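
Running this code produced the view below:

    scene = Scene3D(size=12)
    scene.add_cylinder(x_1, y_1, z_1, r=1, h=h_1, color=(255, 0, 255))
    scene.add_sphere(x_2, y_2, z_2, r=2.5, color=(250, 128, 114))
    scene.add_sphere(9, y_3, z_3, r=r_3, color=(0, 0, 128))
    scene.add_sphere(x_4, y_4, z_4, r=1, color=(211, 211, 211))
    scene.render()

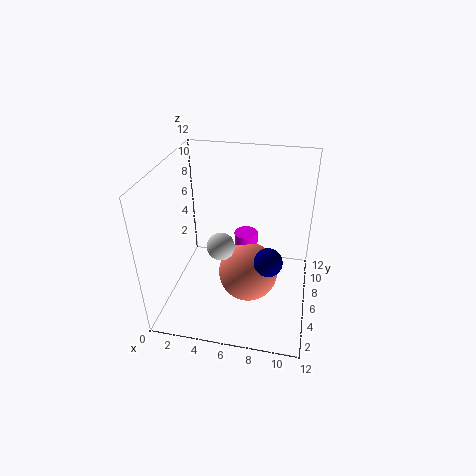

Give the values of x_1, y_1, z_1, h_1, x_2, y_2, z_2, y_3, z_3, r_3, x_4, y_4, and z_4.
x_1 = 6.5; y_1 = 7; z_1 = 2; h_1 = 4; x_2 = 7; y_2 = 5.5; z_2 = 3; y_3 = 2; z_3 = 7; r_3 = 1; x_4 = 5.5; y_4 = 2.5; z_4 = 7.5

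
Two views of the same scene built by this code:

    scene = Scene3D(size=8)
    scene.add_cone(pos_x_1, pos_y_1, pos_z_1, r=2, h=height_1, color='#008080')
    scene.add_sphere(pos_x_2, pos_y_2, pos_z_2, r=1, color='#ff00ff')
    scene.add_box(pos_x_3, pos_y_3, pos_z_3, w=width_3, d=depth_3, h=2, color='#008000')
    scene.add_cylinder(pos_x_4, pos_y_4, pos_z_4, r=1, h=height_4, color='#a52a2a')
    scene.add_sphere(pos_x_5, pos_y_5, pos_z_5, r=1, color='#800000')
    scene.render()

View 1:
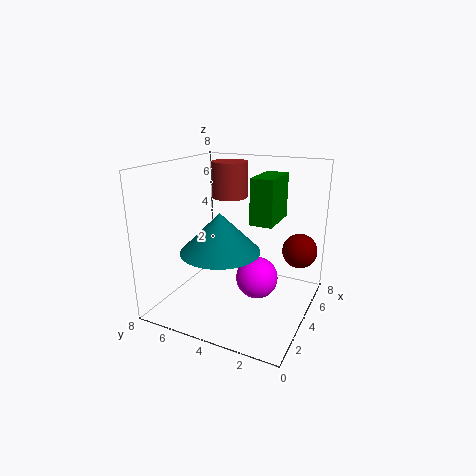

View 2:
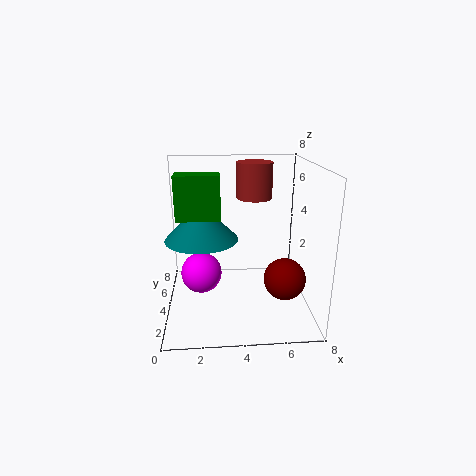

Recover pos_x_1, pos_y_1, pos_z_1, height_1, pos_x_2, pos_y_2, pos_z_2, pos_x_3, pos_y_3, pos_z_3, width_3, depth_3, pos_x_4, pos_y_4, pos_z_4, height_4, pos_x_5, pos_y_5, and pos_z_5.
pos_x_1 = 2; pos_y_1 = 4; pos_z_1 = 4; height_1 = 2; pos_x_2 = 2; pos_y_2 = 2; pos_z_2 = 3; pos_x_3 = 1; pos_y_3 = 1; pos_z_3 = 6; width_3 = 2; depth_3 = 1; pos_x_4 = 5; pos_y_4 = 5; pos_z_4 = 6; height_4 = 2; pos_x_5 = 6; pos_y_5 = 1; pos_z_5 = 3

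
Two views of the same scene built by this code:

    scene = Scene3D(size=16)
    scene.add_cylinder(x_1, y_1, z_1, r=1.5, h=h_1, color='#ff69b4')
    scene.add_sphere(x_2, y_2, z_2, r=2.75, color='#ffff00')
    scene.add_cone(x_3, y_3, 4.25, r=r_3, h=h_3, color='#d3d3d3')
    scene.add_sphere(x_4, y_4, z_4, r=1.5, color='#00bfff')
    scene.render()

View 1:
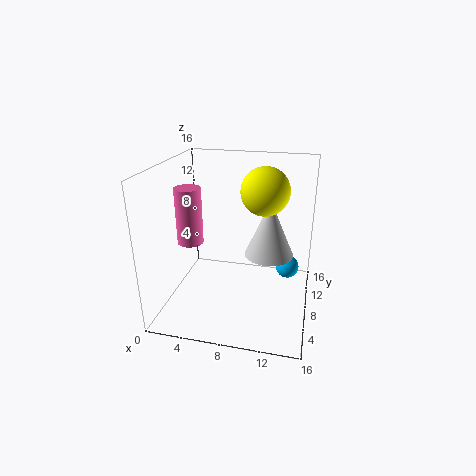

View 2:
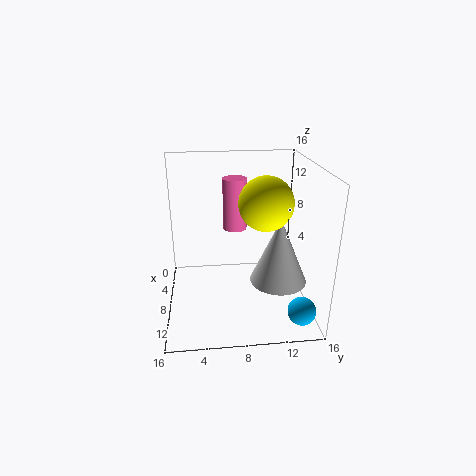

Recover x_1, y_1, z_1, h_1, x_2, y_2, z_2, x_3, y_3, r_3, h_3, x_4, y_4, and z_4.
x_1 = 2.25; y_1 = 8.25; z_1 = 6.75; h_1 = 6.5; x_2 = 10.5; y_2 = 10.5; z_2 = 12.75; x_3 = 11; y_3 = 12; r_3 = 3; h_3 = 7; x_4 = 13.25; y_4 = 14.25; z_4 = 1.5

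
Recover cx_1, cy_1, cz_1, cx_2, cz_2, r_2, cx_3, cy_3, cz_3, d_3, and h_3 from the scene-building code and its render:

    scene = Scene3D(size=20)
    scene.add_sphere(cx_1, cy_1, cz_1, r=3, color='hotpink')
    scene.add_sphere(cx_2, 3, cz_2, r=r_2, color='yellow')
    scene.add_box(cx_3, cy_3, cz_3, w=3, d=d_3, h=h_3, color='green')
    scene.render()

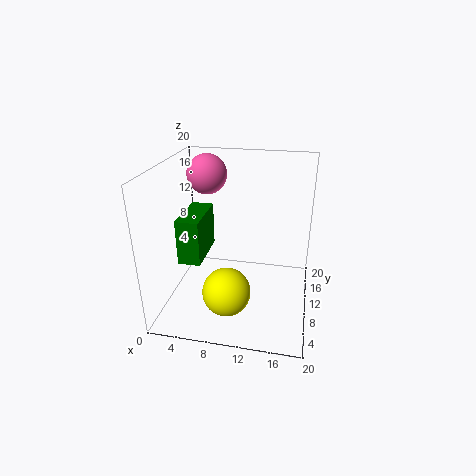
cx_1 = 4
cy_1 = 16
cz_1 = 17
cx_2 = 10
cz_2 = 6
r_2 = 3
cx_3 = 3
cy_3 = 5
cz_3 = 8
d_3 = 7
h_3 = 6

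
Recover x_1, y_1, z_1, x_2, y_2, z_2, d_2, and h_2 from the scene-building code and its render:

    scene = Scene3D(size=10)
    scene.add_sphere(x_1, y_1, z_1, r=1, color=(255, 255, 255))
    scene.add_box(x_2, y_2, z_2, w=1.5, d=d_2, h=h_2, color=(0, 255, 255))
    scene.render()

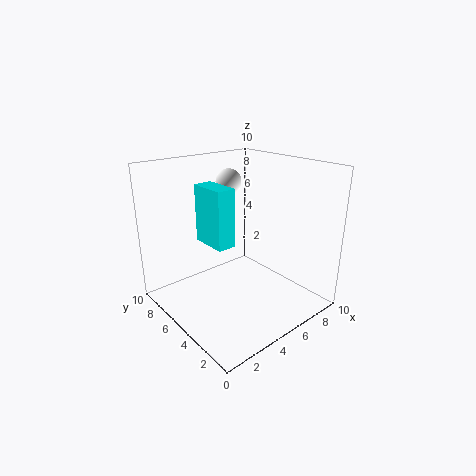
x_1 = 7, y_1 = 8.5, z_1 = 8, x_2 = 4.5, y_2 = 6.5, z_2 = 3.5, d_2 = 3, h_2 = 4.5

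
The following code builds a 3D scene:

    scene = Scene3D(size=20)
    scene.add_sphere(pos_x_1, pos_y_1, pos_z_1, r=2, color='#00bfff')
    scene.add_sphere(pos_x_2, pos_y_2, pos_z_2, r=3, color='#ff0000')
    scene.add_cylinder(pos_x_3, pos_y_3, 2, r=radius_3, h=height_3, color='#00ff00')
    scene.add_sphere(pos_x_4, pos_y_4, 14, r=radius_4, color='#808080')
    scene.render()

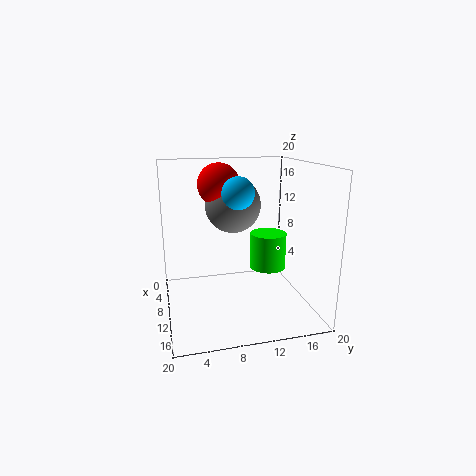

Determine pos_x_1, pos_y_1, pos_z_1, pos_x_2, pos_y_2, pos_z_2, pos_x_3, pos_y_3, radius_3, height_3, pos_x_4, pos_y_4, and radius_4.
pos_x_1 = 14; pos_y_1 = 9; pos_z_1 = 17; pos_x_2 = 7; pos_y_2 = 8; pos_z_2 = 17; pos_x_3 = 3; pos_y_3 = 17; radius_3 = 3; height_3 = 6; pos_x_4 = 7; pos_y_4 = 10; radius_4 = 4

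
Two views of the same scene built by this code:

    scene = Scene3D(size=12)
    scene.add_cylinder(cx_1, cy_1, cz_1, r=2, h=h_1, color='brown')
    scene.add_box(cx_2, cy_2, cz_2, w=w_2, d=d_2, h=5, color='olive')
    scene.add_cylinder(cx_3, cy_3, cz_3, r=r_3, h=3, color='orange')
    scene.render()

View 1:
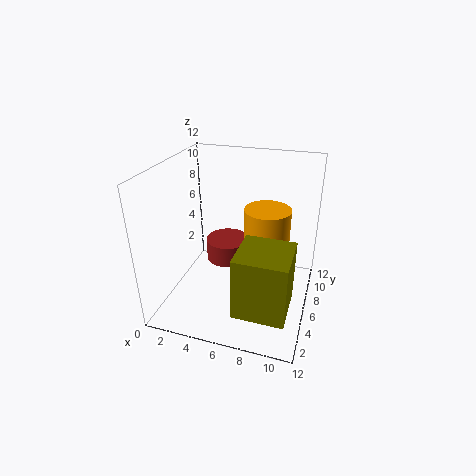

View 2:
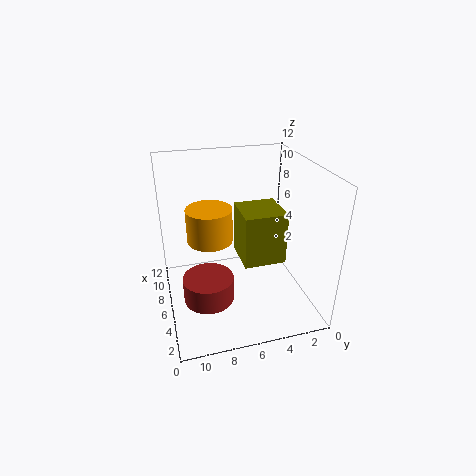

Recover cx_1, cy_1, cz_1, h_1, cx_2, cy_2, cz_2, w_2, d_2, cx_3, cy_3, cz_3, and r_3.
cx_1 = 4; cy_1 = 9; cz_1 = 2; h_1 = 2; cx_2 = 7; cy_2 = 1; cz_2 = 2; w_2 = 4; d_2 = 4; cx_3 = 8; cy_3 = 8; cz_3 = 5; r_3 = 2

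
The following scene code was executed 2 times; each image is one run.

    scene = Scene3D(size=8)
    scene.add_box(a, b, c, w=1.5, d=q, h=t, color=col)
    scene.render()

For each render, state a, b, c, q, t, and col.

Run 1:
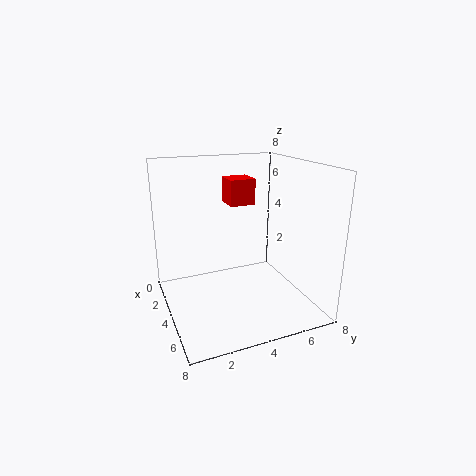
a = 1.5
b = 4
c = 5.5
q = 1.5
t = 1.5
col = 'red'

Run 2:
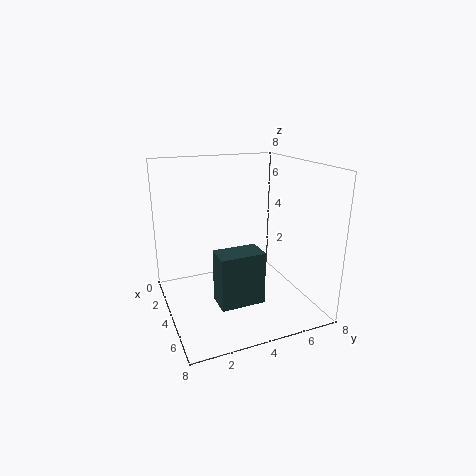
a = 4
b = 2.5
c = 0.5
q = 2.5
t = 3
col = 'darkslategray'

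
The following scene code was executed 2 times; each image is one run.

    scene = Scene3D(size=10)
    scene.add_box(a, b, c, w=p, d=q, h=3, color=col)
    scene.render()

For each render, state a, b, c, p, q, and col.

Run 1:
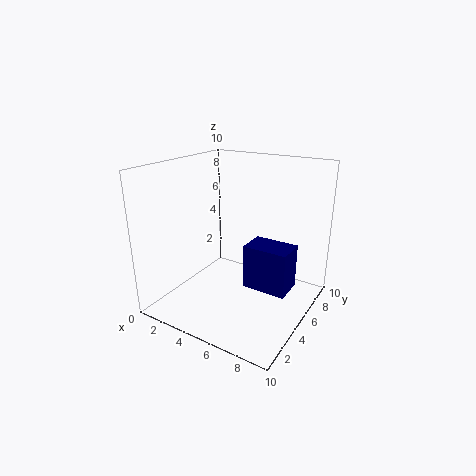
a = 6
b = 4
c = 2
p = 3
q = 2
col = 'navy'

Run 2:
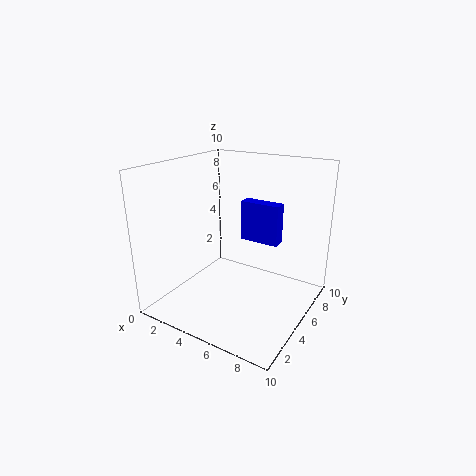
a = 4
b = 7
c = 4
p = 3
q = 1
col = 'blue'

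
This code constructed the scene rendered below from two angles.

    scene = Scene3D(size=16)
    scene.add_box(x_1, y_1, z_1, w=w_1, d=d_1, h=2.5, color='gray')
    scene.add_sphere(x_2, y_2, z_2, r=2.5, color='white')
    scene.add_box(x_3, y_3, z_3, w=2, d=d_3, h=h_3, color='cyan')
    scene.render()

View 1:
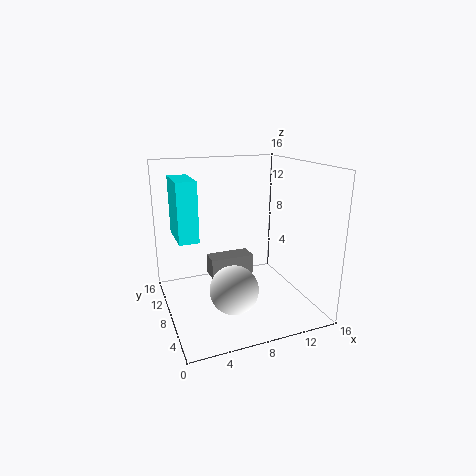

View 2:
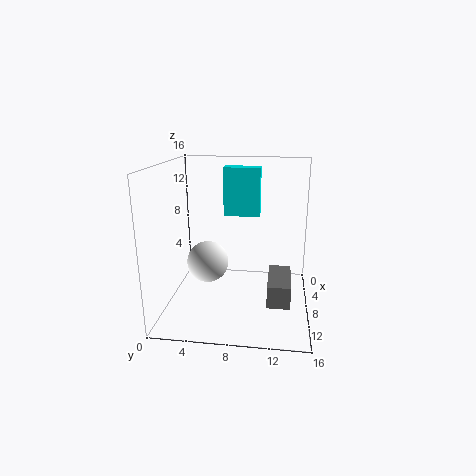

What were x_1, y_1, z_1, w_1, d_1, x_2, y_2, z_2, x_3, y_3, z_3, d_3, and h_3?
x_1 = 6, y_1 = 11.5, z_1 = 1.5, w_1 = 5.5, d_1 = 2.5, x_2 = 6, y_2 = 4, z_2 = 4, x_3 = 1, y_3 = 5.5, z_3 = 9, d_3 = 4.5, h_3 = 6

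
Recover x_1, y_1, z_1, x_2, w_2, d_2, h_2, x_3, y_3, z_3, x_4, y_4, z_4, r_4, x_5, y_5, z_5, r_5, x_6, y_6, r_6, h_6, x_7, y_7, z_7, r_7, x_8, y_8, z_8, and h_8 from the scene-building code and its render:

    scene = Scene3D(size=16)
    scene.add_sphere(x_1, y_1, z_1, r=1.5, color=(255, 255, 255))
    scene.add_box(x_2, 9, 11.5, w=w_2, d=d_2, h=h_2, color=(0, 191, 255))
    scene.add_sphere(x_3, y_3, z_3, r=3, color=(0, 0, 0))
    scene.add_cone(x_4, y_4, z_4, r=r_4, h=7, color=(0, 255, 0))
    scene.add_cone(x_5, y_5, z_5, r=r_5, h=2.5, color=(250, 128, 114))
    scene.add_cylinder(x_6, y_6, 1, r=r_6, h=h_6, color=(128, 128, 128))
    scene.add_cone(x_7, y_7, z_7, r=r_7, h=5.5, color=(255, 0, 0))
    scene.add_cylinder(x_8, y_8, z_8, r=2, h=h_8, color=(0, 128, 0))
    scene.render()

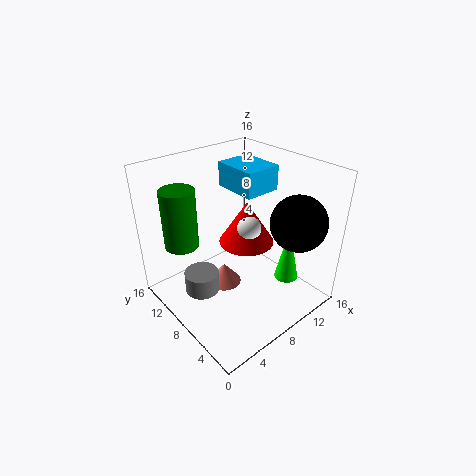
x_1 = 11.5, y_1 = 10, z_1 = 7, x_2 = 10.5, w_2 = 4.5, d_2 = 5.5, h_2 = 3, x_3 = 12, y_3 = 3, z_3 = 10.5, x_4 = 14.5, y_4 = 6, z_4 = 0.5, r_4 = 1.5, x_5 = 7.5, y_5 = 10, z_5 = 1, r_5 = 2, x_6 = 4.5, y_6 = 10.5, r_6 = 2, h_6 = 2.5, x_7 = 12, y_7 = 11, z_7 = 4.5, r_7 = 3.5, x_8 = 4, y_8 = 13.5, z_8 = 6, h_8 = 7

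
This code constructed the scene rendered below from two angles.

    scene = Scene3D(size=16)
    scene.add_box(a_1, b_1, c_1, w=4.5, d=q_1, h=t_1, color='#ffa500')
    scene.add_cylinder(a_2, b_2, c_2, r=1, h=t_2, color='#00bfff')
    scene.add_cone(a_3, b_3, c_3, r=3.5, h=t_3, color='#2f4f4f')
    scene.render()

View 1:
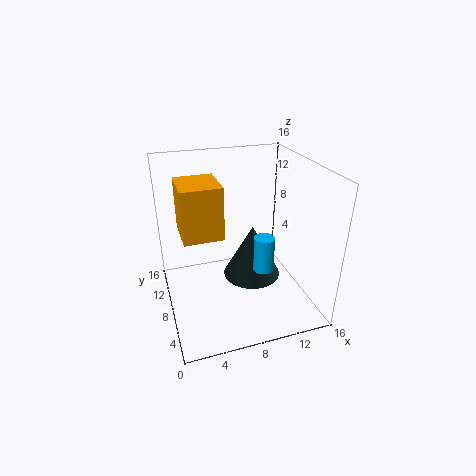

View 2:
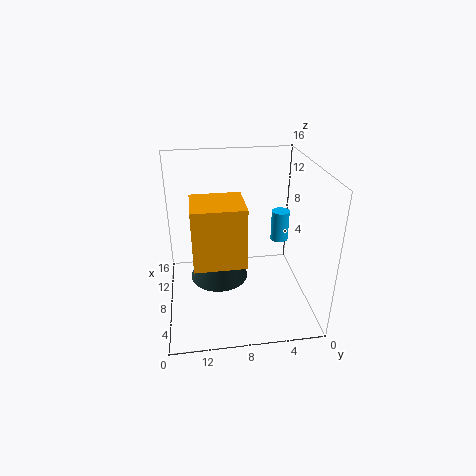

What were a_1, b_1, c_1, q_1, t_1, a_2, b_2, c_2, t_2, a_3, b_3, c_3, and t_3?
a_1 = 2, b_1 = 8, c_1 = 8, q_1 = 5, t_1 = 6, a_2 = 9, b_2 = 3, c_2 = 7, t_2 = 3.5, a_3 = 10.5, b_3 = 10, c_3 = 1.5, t_3 = 6.5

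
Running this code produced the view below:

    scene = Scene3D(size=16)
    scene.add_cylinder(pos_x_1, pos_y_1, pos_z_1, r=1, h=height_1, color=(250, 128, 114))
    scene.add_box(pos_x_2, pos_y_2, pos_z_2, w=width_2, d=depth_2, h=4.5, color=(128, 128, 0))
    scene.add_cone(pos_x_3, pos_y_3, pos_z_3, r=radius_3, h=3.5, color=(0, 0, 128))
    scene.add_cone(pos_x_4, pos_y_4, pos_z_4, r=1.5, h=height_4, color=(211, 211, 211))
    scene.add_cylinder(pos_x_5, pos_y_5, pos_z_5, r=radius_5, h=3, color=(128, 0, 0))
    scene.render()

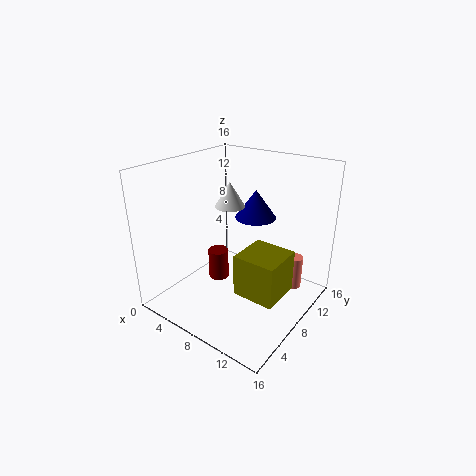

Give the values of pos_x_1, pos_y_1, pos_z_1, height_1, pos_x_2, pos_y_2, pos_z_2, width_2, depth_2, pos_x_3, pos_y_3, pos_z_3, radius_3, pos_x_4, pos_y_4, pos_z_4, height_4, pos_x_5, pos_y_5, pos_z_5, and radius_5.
pos_x_1 = 12.5, pos_y_1 = 13.5, pos_z_1 = 0.5, height_1 = 4, pos_x_2 = 10, pos_y_2 = 4.5, pos_z_2 = 3.5, width_2 = 4.5, depth_2 = 4.5, pos_x_3 = 7, pos_y_3 = 13, pos_z_3 = 8.5, radius_3 = 2.5, pos_x_4 = 8.5, pos_y_4 = 6, pos_z_4 = 12.5, height_4 = 2.5, pos_x_5 = 8.5, pos_y_5 = 4, pos_z_5 = 5.5, radius_5 = 1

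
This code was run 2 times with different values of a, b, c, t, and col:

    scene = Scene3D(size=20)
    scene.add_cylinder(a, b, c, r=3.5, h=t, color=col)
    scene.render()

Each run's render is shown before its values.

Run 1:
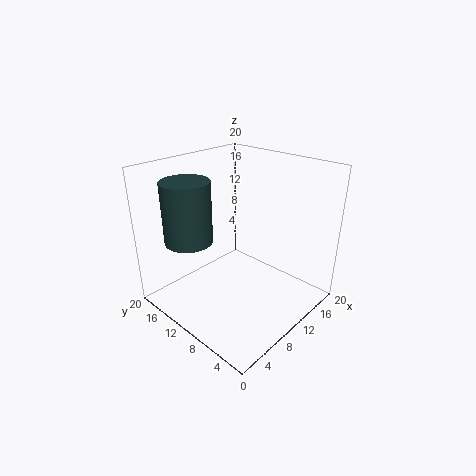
a = 6.5; b = 16.5; c = 8.5; t = 9; col = 'darkslategray'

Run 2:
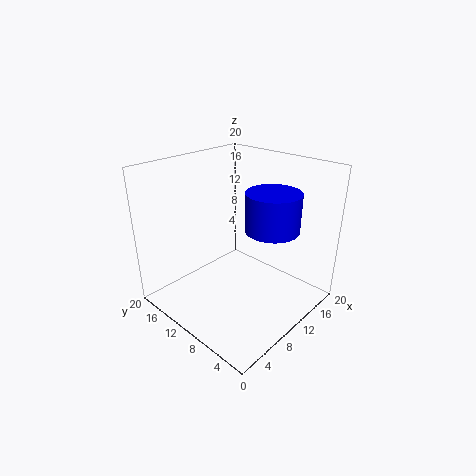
a = 11; b = 5; c = 12.5; t = 5; col = 'blue'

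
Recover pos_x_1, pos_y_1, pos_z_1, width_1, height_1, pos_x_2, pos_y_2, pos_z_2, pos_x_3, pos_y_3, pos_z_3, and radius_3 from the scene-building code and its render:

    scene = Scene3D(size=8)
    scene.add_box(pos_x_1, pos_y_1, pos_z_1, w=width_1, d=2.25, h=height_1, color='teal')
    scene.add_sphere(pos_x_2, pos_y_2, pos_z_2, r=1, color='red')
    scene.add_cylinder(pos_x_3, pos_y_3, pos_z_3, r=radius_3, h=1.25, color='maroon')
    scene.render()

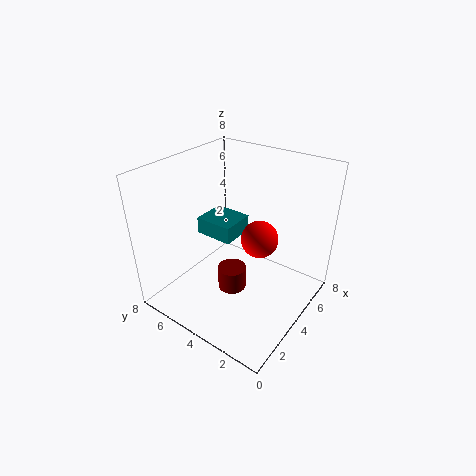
pos_x_1 = 3.75; pos_y_1 = 4.5; pos_z_1 = 3.5; width_1 = 2; height_1 = 1; pos_x_2 = 4.25; pos_y_2 = 2.75; pos_z_2 = 4.25; pos_x_3 = 2.75; pos_y_3 = 3.5; pos_z_3 = 1.75; radius_3 = 0.75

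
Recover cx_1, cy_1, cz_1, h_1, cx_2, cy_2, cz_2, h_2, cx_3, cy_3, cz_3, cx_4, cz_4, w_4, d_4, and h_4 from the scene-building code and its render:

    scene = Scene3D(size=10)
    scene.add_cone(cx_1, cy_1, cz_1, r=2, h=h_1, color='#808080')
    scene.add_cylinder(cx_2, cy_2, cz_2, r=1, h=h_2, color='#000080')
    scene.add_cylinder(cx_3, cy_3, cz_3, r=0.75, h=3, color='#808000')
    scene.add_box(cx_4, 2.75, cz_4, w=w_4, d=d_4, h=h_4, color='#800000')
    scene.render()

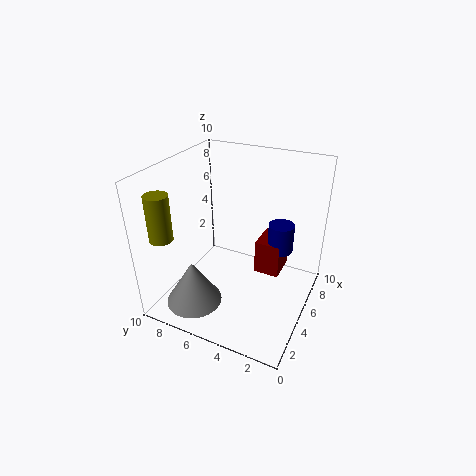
cx_1 = 2.75, cy_1 = 7.5, cz_1 = 0.25, h_1 = 3.25, cx_2 = 8.5, cy_2 = 3, cz_2 = 2.5, h_2 = 2.25, cx_3 = 1.25, cy_3 = 8.5, cz_3 = 6, cx_4 = 7.5, cz_4 = 0.5, w_4 = 2.5, d_4 = 2, h_4 = 2.75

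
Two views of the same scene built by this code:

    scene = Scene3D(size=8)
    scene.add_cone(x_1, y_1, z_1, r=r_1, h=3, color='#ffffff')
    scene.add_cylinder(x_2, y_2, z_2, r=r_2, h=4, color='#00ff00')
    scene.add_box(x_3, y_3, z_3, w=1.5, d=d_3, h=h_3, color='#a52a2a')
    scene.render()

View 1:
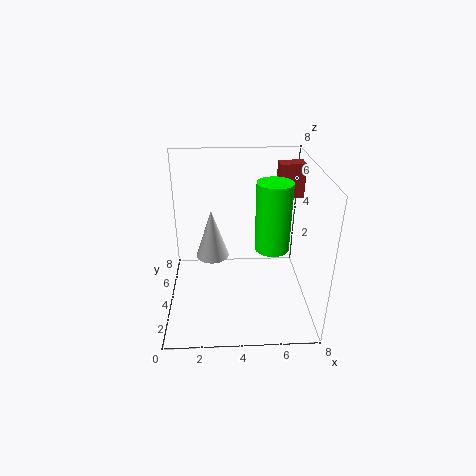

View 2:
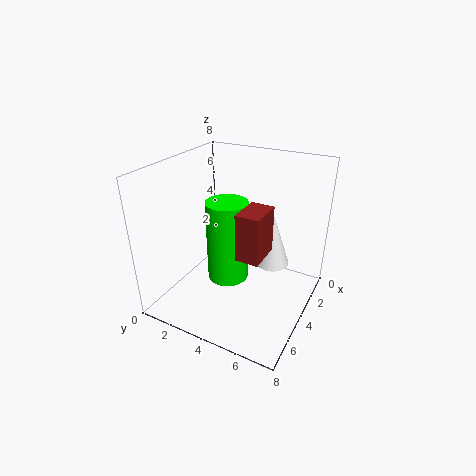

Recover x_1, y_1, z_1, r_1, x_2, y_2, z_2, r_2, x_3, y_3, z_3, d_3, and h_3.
x_1 = 2.5, y_1 = 5.5, z_1 = 2, r_1 = 1, x_2 = 6, y_2 = 4.5, z_2 = 3, r_2 = 1, x_3 = 6.5, y_3 = 6, z_3 = 5.5, d_3 = 1, h_3 = 2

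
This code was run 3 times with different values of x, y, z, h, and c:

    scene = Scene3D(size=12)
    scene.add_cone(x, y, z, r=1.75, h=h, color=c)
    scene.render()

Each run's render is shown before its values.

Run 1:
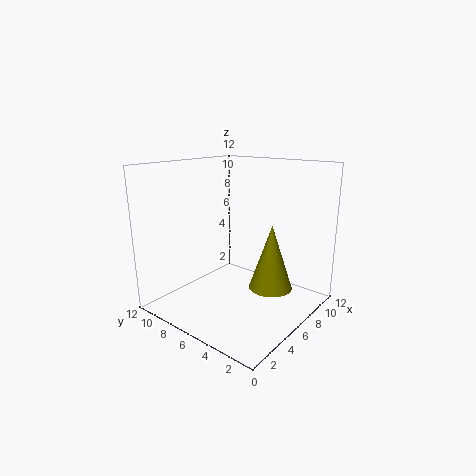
x = 6.5
y = 3
z = 2.25
h = 5.25
c = 'olive'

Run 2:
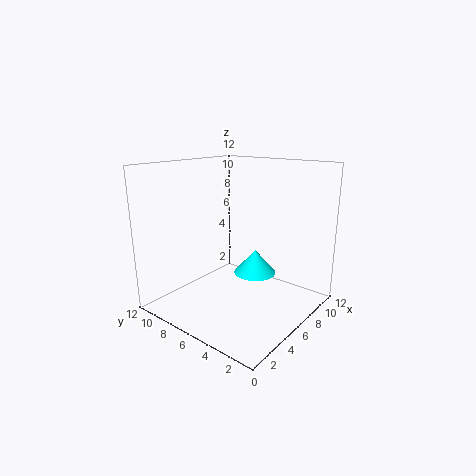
x = 6.75
y = 4.75
z = 3
h = 2
c = 'cyan'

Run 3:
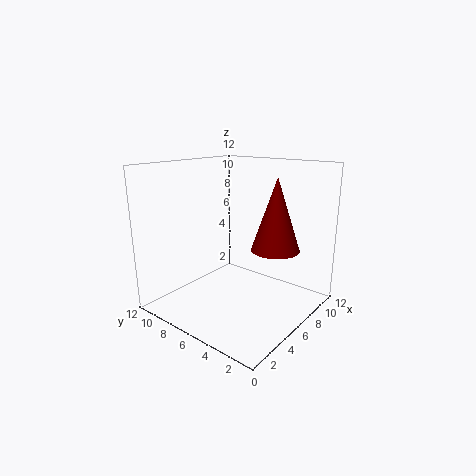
x = 5
y = 1.75
z = 6.25
h = 5.25
c = 'maroon'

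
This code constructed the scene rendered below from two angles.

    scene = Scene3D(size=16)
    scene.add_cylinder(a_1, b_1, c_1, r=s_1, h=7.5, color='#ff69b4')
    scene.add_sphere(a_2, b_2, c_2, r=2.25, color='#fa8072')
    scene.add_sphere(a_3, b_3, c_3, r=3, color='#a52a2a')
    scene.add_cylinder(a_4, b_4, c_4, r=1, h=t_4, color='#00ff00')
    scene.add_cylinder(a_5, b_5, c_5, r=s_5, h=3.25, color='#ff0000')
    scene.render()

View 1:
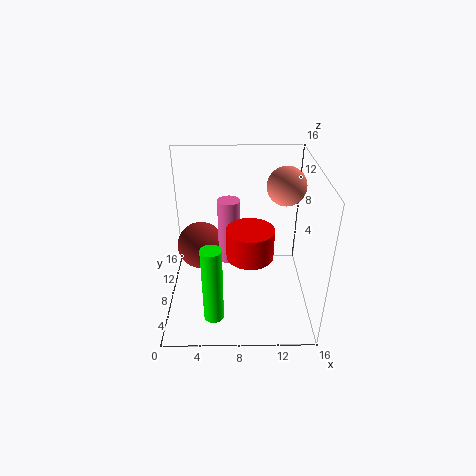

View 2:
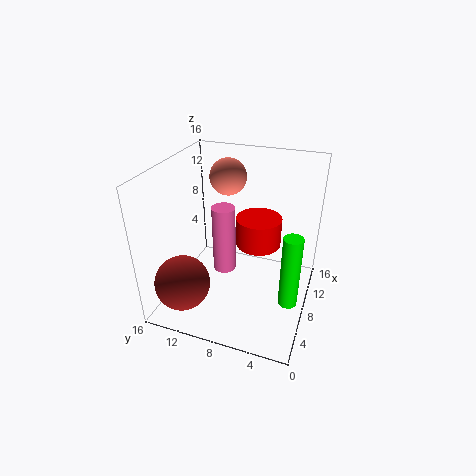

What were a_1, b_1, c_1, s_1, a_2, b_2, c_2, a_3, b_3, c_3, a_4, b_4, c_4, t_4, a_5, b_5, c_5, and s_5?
a_1 = 7; b_1 = 9.25; c_1 = 4.5; s_1 = 1.25; a_2 = 13.5; b_2 = 11.25; c_2 = 12.75; a_3 = 3.25; b_3 = 12.75; c_3 = 4; a_4 = 5.5; b_4 = 1.5; c_4 = 2.75; t_4 = 8; a_5 = 9.25; b_5 = 6; c_5 = 7; s_5 = 2.5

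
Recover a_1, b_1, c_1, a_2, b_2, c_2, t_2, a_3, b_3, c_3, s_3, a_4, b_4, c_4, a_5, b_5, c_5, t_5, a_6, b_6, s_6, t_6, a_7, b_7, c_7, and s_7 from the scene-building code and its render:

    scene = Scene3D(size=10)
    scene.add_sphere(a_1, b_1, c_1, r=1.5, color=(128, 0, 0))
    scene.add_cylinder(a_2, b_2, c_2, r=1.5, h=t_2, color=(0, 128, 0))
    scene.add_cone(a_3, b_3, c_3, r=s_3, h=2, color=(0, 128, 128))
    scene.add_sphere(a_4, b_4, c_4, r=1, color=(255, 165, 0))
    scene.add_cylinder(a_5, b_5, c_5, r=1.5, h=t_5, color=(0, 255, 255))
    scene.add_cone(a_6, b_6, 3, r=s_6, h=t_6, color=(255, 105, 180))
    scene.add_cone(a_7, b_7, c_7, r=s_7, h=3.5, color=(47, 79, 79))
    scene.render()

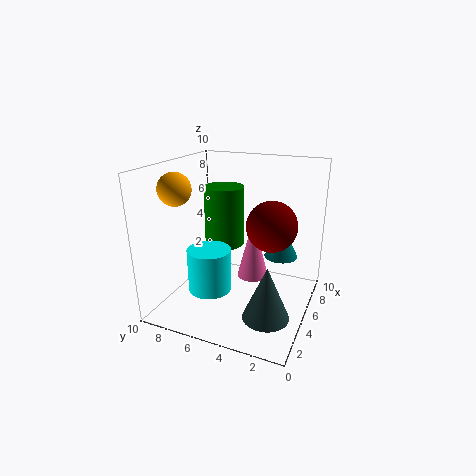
a_1 = 3
b_1 = 2
c_1 = 7
a_2 = 7
b_2 = 7
c_2 = 3.5
t_2 = 4.5
a_3 = 3.5
b_3 = 1.5
c_3 = 5
s_3 = 1
a_4 = 1.5
b_4 = 7.5
c_4 = 9
a_5 = 3.5
b_5 = 6.5
c_5 = 1.5
t_5 = 3
a_6 = 4
b_6 = 3.5
s_6 = 1
t_6 = 4
a_7 = 2.5
b_7 = 2
c_7 = 1
s_7 = 1.5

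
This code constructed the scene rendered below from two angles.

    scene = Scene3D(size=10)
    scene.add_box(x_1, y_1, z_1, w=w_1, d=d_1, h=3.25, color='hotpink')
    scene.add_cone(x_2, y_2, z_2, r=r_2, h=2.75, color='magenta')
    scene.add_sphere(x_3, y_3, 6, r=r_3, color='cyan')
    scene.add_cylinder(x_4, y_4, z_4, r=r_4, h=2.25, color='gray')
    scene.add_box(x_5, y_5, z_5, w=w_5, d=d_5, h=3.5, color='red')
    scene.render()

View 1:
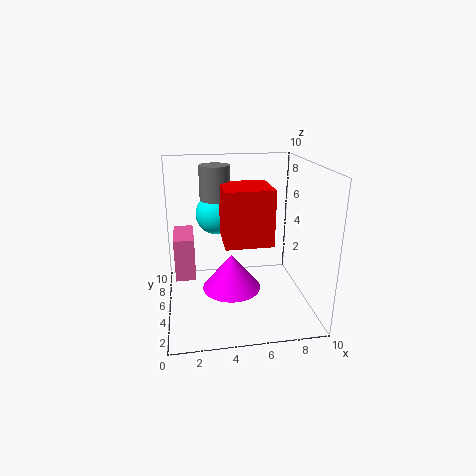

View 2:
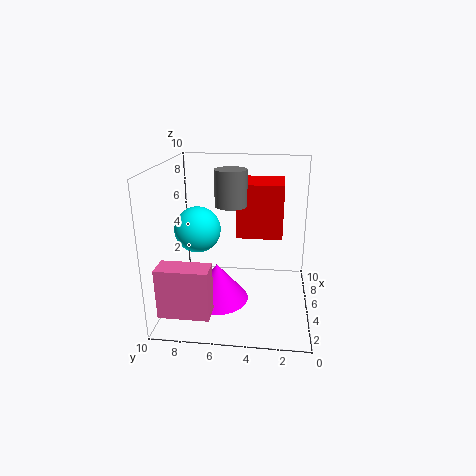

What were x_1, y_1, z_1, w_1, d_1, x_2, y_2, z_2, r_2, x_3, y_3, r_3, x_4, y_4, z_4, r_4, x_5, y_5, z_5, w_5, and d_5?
x_1 = 0.5
y_1 = 6.25
z_1 = 1.25
w_1 = 1.5
d_1 = 3.25
x_2 = 4.75
y_2 = 6.5
z_2 = 0.25
r_2 = 2.25
x_3 = 3.75
y_3 = 7.5
r_3 = 1.5
x_4 = 3.5
y_4 = 5.25
z_4 = 7.75
r_4 = 1
x_5 = 3.75
y_5 = 2
z_5 = 5.5
w_5 = 3
d_5 = 3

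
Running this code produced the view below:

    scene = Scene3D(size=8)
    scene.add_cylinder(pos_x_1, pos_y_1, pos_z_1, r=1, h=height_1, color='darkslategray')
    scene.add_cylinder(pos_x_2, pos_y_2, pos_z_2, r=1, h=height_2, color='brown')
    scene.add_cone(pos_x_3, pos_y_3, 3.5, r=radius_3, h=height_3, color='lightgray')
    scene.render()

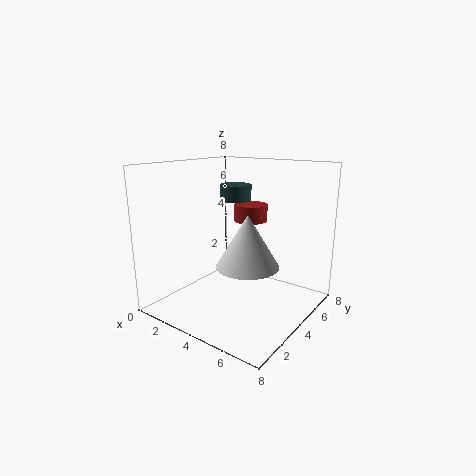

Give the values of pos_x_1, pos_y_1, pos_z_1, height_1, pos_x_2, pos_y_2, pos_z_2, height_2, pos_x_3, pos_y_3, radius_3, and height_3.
pos_x_1 = 2, pos_y_1 = 6.5, pos_z_1 = 5.5, height_1 = 1, pos_x_2 = 3.5, pos_y_2 = 6, pos_z_2 = 4.5, height_2 = 1, pos_x_3 = 6, pos_y_3 = 2, radius_3 = 1.5, height_3 = 2.5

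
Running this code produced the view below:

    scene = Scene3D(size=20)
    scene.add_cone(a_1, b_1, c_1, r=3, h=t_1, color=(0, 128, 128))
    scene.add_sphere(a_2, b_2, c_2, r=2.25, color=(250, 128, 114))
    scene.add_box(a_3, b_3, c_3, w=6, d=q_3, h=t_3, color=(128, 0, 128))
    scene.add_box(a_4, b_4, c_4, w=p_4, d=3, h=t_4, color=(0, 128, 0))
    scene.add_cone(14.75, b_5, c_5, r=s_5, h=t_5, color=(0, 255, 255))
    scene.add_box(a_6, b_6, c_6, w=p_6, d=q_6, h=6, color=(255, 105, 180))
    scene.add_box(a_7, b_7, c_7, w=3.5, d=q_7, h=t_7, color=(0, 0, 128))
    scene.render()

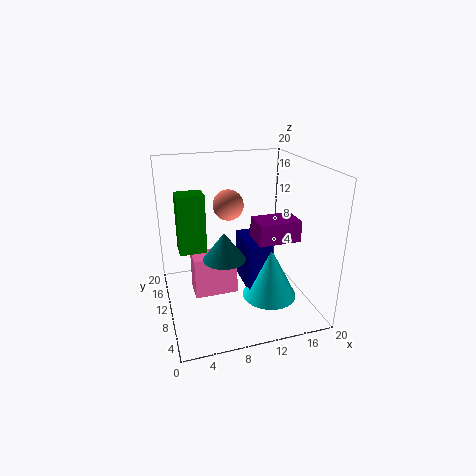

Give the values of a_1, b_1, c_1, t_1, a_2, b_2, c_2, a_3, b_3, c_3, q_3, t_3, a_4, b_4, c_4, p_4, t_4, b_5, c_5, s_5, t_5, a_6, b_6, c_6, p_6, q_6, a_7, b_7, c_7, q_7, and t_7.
a_1 = 8
b_1 = 10
c_1 = 7
t_1 = 4
a_2 = 9.75
b_2 = 14
c_2 = 13.5
a_3 = 12.25
b_3 = 7.25
c_3 = 9.5
q_3 = 4
t_3 = 3
a_4 = 2
b_4 = 10.75
c_4 = 8
p_4 = 3.75
t_4 = 8.25
b_5 = 9.25
c_5 = 0.25
s_5 = 4
t_5 = 7.75
a_6 = 3.75
b_6 = 10.25
c_6 = 1
p_6 = 6.25
q_6 = 3.5
a_7 = 11.5
b_7 = 9
c_7 = 1.25
q_7 = 7
t_7 = 7.25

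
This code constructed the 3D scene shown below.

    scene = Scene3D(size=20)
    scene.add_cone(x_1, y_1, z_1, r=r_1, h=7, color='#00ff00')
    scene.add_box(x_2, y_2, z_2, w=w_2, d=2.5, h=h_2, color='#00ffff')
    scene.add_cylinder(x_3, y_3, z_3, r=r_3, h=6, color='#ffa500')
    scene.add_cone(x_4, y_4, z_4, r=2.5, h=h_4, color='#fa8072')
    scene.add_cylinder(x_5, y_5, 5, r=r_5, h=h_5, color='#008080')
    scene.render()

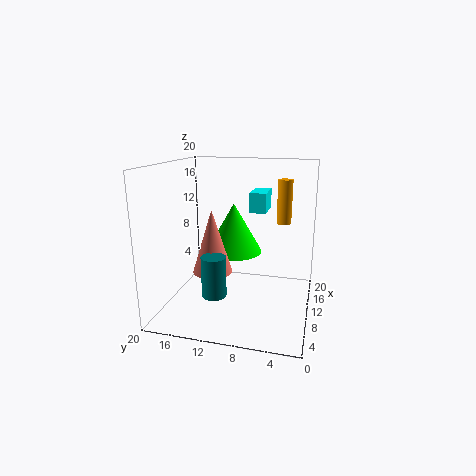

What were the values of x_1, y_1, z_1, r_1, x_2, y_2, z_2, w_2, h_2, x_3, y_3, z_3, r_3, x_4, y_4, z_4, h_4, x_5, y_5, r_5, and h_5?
x_1 = 11.5; y_1 = 11; z_1 = 7.5; r_1 = 4; x_2 = 14.5; y_2 = 7; z_2 = 12.5; w_2 = 5; h_2 = 3; x_3 = 12; y_3 = 4; z_3 = 12; r_3 = 1; x_4 = 5; y_4 = 12; z_4 = 7; h_4 = 8; x_5 = 2.5; y_5 = 11; r_5 = 1.5; h_5 = 5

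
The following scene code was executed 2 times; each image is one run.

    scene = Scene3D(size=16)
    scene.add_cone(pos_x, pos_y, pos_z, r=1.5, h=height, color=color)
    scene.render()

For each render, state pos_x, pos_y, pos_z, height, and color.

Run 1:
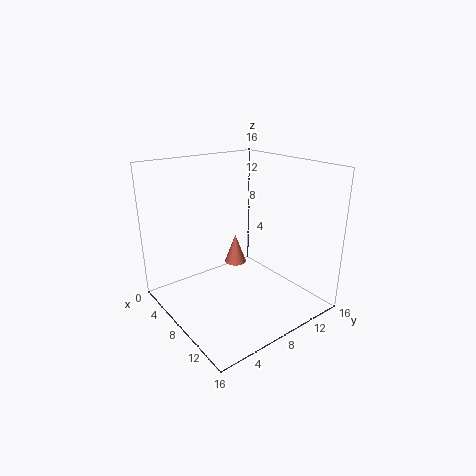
pos_x = 1.5
pos_y = 12.5
pos_z = 1
height = 4
color = 'salmon'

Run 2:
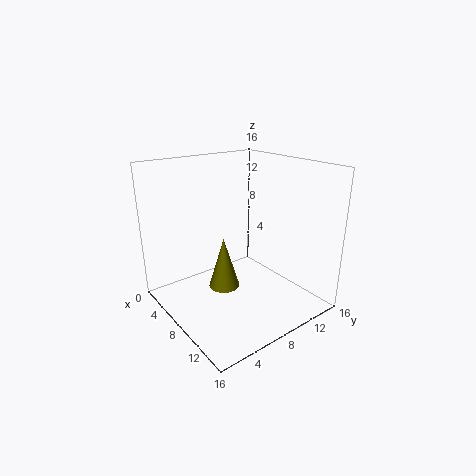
pos_x = 11
pos_y = 4
pos_z = 5
height = 5
color = 'olive'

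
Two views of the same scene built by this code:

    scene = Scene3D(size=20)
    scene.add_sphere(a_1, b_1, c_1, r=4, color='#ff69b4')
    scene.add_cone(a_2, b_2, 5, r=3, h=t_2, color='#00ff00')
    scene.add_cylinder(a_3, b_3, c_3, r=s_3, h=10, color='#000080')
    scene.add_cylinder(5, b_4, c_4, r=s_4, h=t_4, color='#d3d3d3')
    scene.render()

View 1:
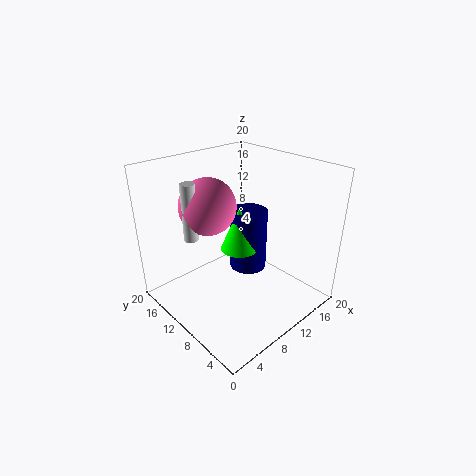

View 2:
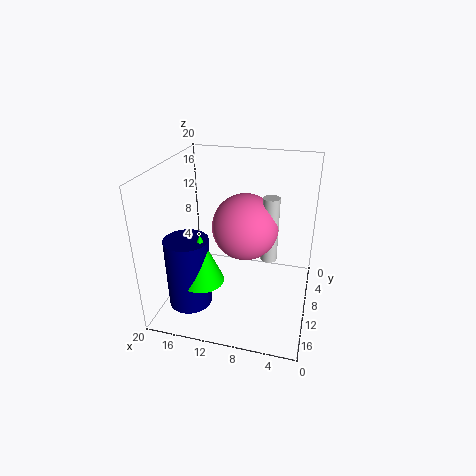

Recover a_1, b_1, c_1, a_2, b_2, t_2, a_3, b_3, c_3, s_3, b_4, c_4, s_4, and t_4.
a_1 = 8, b_1 = 14, c_1 = 14, a_2 = 14, b_2 = 14, t_2 = 7, a_3 = 16, b_3 = 14, c_3 = 1, s_3 = 3, b_4 = 14, c_4 = 10, s_4 = 1, t_4 = 8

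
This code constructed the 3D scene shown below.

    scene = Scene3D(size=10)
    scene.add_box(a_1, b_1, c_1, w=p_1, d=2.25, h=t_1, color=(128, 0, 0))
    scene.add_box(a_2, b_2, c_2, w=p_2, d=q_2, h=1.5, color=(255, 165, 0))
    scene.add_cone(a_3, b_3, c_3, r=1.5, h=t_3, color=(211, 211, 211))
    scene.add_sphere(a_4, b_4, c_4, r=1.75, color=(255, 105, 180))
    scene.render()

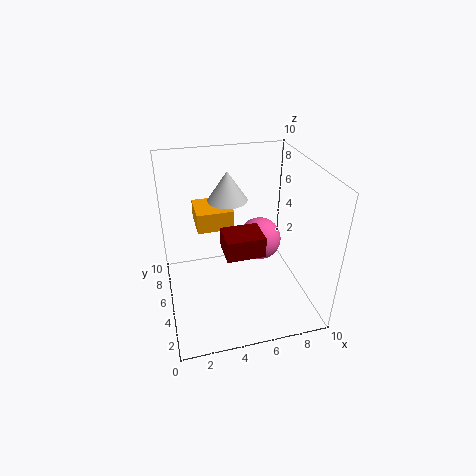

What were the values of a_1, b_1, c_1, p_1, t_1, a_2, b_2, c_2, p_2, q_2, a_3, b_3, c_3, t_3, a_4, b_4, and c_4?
a_1 = 4, b_1 = 4, c_1 = 3.75, p_1 = 2.75, t_1 = 1.5, a_2 = 2.5, b_2 = 7, c_2 = 4.5, p_2 = 2.75, q_2 = 2.75, a_3 = 5, b_3 = 8, c_3 = 6.5, t_3 = 2.25, a_4 = 7.75, b_4 = 8.25, c_4 = 2.5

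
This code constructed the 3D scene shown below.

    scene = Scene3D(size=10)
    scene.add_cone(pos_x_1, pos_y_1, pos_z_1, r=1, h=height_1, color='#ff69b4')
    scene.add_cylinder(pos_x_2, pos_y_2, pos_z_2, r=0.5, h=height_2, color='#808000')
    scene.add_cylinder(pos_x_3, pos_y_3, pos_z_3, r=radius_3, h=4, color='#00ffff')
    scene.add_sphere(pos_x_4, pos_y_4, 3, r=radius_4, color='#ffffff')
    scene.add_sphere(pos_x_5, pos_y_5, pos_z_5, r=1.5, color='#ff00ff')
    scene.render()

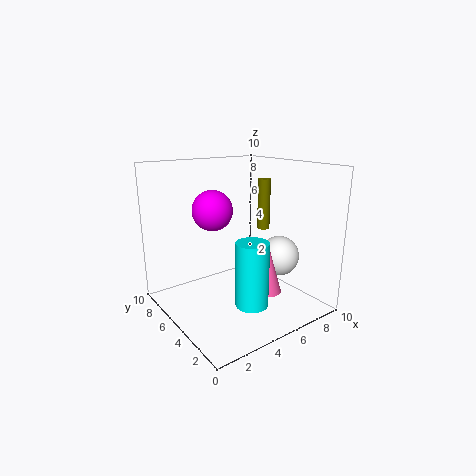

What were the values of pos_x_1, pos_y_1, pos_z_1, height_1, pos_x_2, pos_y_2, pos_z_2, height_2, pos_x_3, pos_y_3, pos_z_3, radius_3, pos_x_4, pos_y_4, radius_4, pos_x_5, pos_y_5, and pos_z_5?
pos_x_1 = 6; pos_y_1 = 3; pos_z_1 = 1.5; height_1 = 3.5; pos_x_2 = 9; pos_y_2 = 7; pos_z_2 = 4.5; height_2 = 4; pos_x_3 = 3.5; pos_y_3 = 1.5; pos_z_3 = 2; radius_3 = 1; pos_x_4 = 8.5; pos_y_4 = 4.5; radius_4 = 1.5; pos_x_5 = 4.5; pos_y_5 = 7.5; pos_z_5 = 6.5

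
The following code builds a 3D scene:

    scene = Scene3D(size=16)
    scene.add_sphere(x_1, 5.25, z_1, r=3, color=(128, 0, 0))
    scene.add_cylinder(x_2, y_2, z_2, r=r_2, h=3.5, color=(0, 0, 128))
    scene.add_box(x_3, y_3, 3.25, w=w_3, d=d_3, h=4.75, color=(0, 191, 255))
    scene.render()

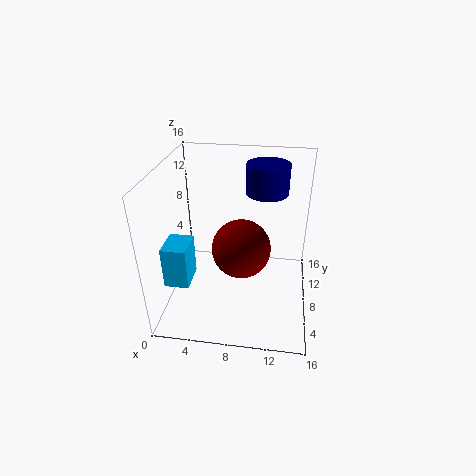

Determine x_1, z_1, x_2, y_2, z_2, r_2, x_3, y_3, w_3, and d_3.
x_1 = 8.75
z_1 = 8.5
x_2 = 10.75
y_2 = 12.75
z_2 = 11.5
r_2 = 2.5
x_3 = 0.25
y_3 = 4.25
w_3 = 2.75
d_3 = 3.5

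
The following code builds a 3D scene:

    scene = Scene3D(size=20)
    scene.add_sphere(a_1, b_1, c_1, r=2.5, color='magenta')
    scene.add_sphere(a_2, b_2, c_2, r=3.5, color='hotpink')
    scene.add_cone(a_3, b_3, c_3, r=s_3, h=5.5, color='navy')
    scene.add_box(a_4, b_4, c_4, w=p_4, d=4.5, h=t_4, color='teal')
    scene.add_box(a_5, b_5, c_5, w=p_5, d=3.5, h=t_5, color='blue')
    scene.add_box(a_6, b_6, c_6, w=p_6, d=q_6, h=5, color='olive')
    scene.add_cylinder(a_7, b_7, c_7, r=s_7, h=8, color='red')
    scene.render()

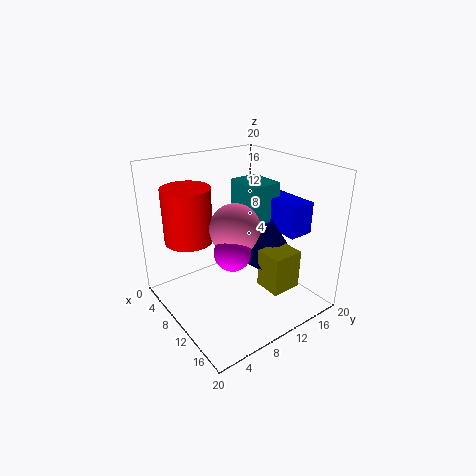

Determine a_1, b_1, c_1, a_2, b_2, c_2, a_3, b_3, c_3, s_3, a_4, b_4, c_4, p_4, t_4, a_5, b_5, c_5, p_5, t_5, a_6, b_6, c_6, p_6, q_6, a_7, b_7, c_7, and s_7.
a_1 = 11.5; b_1 = 8; c_1 = 9; a_2 = 10; b_2 = 9.5; c_2 = 11.5; a_3 = 14; b_3 = 12.5; c_3 = 8; s_3 = 3.5; a_4 = 5.5; b_4 = 12; c_4 = 11.5; p_4 = 5.5; t_4 = 5.5; a_5 = 8.5; b_5 = 15; c_5 = 10.5; p_5 = 7; t_5 = 4.5; a_6 = 15; b_6 = 9.5; c_6 = 5.5; p_6 = 3.5; q_6 = 4; a_7 = 4; b_7 = 5.5; c_7 = 8.5; s_7 = 3.5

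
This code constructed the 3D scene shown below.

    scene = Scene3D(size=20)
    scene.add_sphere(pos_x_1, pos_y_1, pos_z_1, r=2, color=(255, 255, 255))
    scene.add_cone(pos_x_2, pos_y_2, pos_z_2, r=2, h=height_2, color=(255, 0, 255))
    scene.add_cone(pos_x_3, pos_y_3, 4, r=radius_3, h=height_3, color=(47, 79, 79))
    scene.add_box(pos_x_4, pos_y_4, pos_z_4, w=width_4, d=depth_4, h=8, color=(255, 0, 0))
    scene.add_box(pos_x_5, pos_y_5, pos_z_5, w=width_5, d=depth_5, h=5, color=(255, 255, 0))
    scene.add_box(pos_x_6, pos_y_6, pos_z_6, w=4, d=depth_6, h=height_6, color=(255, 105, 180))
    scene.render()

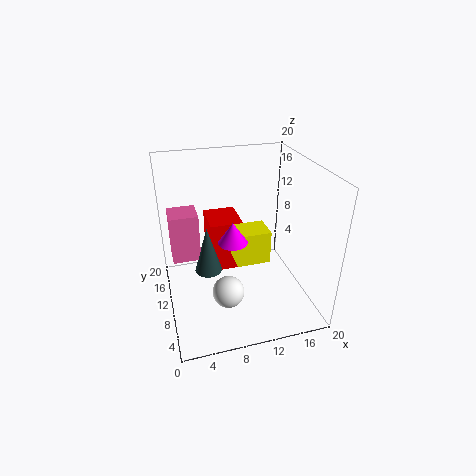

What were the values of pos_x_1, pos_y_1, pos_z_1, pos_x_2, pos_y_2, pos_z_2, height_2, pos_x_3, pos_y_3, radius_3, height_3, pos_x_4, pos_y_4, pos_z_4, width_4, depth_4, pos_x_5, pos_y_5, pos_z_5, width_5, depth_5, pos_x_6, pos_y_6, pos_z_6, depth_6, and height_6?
pos_x_1 = 7
pos_y_1 = 4
pos_z_1 = 6
pos_x_2 = 9
pos_y_2 = 9
pos_z_2 = 10
height_2 = 3
pos_x_3 = 6
pos_y_3 = 12
radius_3 = 2
height_3 = 7
pos_x_4 = 7
pos_y_4 = 14
pos_z_4 = 2
width_4 = 5
depth_4 = 6
pos_x_5 = 10
pos_y_5 = 10
pos_z_5 = 5
width_5 = 5
depth_5 = 4
pos_x_6 = 1
pos_y_6 = 12
pos_z_6 = 6
depth_6 = 4
height_6 = 7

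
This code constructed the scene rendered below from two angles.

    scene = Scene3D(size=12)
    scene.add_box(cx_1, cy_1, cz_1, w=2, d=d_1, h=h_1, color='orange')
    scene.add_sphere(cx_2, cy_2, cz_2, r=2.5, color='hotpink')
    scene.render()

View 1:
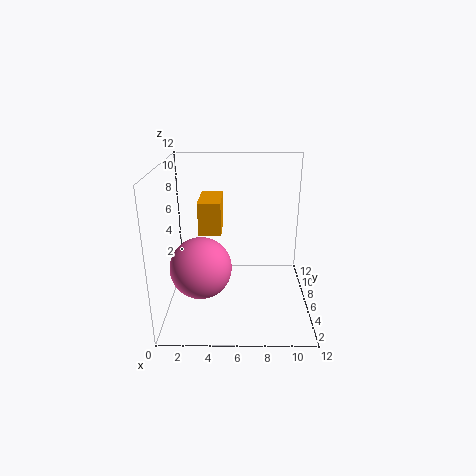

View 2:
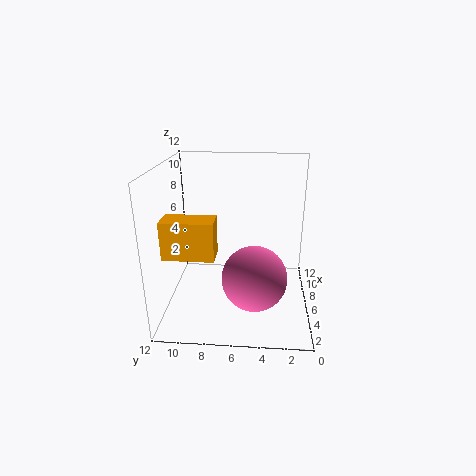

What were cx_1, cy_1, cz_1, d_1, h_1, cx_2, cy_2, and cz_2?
cx_1 = 2.5; cy_1 = 7.5; cz_1 = 5.5; d_1 = 4; h_1 = 3; cx_2 = 3; cy_2 = 4.5; cz_2 = 4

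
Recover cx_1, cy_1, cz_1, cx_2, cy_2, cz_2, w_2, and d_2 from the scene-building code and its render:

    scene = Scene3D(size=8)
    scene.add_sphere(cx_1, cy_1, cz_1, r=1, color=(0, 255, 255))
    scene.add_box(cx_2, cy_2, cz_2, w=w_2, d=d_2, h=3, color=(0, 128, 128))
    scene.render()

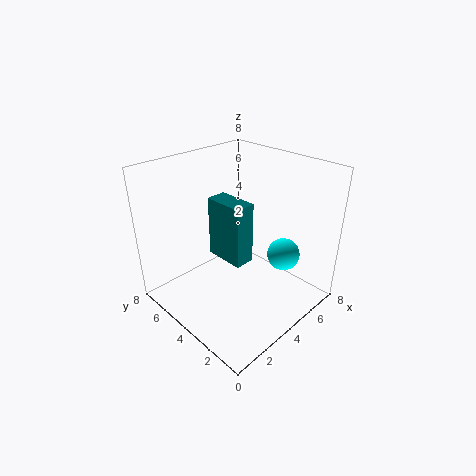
cx_1 = 7
cy_1 = 3
cz_1 = 2
cx_2 = 2
cy_2 = 2
cz_2 = 4
w_2 = 1
d_2 = 2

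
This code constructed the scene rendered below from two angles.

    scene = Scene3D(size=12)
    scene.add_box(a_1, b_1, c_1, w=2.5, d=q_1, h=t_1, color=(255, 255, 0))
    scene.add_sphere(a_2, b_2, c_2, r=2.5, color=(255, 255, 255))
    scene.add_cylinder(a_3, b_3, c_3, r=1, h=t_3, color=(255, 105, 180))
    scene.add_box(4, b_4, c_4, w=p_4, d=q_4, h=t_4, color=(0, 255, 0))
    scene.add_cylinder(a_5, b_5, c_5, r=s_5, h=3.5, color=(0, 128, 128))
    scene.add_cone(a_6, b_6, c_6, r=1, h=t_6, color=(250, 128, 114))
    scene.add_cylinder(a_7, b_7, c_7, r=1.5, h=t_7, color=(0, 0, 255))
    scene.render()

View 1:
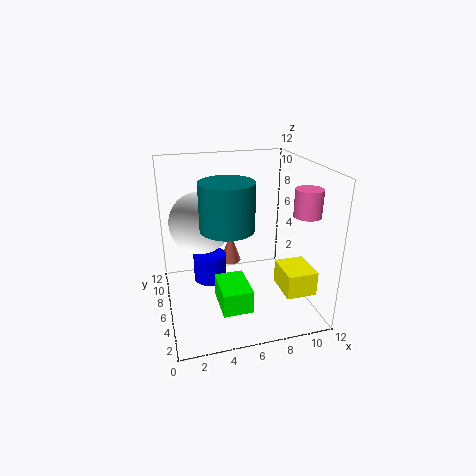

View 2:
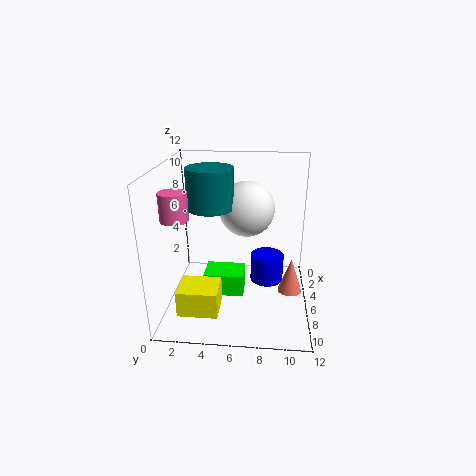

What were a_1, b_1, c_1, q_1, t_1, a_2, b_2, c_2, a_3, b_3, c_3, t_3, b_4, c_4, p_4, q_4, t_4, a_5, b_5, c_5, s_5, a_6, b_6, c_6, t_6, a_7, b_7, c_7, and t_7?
a_1 = 9; b_1 = 2; c_1 = 2; q_1 = 3; t_1 = 2; a_2 = 3; b_2 = 6.5; c_2 = 7.5; a_3 = 10; b_3 = 2; c_3 = 9; t_3 = 2; b_4 = 3; c_4 = 0.5; p_4 = 2.5; q_4 = 3.5; t_4 = 2; a_5 = 4.5; b_5 = 3.5; c_5 = 8; s_5 = 2; a_6 = 6.5; b_6 = 10.5; c_6 = 1.5; t_6 = 3; a_7 = 4; b_7 = 8.5; c_7 = 1; t_7 = 2.5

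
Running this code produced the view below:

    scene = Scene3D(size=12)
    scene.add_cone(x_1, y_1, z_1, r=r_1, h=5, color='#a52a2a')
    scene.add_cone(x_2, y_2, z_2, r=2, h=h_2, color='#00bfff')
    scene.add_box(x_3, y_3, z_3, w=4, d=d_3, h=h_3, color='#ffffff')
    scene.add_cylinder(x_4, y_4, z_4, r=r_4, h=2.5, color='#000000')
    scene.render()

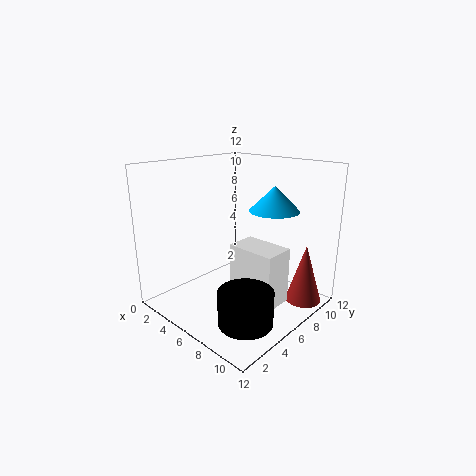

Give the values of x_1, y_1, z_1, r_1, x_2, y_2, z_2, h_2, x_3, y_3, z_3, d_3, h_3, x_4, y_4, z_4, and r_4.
x_1 = 10.5
y_1 = 9.5
z_1 = 0.5
r_1 = 1.5
x_2 = 8.5
y_2 = 7.5
z_2 = 8.5
h_2 = 2
x_3 = 6.5
y_3 = 4.5
z_3 = 1.5
d_3 = 2.5
h_3 = 4.5
x_4 = 10
y_4 = 2.5
z_4 = 1.5
r_4 = 2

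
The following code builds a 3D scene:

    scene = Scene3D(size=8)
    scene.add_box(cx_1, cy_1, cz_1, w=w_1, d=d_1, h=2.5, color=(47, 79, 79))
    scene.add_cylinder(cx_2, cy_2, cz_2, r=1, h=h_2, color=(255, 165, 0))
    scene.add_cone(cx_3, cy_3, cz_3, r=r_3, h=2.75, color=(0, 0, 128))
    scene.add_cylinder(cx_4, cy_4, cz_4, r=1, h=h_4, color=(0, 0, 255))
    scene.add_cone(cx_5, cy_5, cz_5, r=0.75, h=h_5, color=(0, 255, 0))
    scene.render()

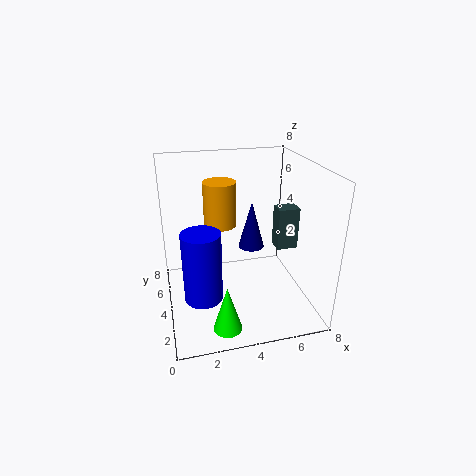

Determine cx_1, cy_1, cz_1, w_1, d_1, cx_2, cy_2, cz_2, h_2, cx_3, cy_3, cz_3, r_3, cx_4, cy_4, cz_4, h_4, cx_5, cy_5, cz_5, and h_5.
cx_1 = 6.5; cy_1 = 4.25; cz_1 = 2.75; w_1 = 1.25; d_1 = 1; cx_2 = 3.5; cy_2 = 6.5; cz_2 = 3.75; h_2 = 2.75; cx_3 = 5; cy_3 = 4.75; cz_3 = 3; r_3 = 0.75; cx_4 = 1.75; cy_4 = 2.5; cz_4 = 1.5; h_4 = 3.75; cx_5 = 2.75; cy_5 = 1.25; cz_5 = 0.25; h_5 = 2.5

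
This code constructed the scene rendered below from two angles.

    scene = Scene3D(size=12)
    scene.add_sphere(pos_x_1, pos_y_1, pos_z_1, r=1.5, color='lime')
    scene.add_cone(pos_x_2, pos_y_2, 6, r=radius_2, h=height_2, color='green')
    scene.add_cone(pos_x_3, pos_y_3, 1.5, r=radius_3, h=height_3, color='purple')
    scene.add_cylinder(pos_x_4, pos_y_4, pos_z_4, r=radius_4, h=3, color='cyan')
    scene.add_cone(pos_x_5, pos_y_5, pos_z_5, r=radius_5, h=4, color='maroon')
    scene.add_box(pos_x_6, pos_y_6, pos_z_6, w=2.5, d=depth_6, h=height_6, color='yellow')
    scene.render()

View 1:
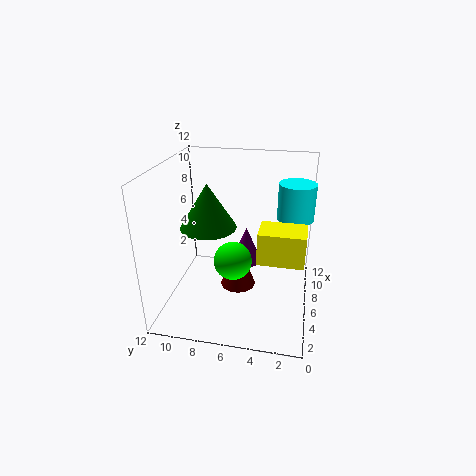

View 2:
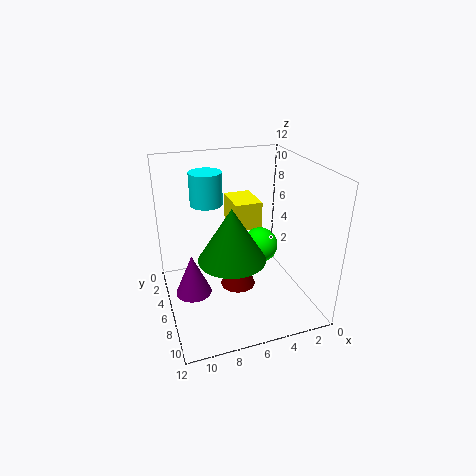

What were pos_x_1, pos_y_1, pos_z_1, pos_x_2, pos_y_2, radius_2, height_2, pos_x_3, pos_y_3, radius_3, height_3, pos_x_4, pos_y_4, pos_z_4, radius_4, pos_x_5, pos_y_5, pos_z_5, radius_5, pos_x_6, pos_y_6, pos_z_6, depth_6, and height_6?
pos_x_1 = 4, pos_y_1 = 6, pos_z_1 = 5, pos_x_2 = 7.5, pos_y_2 = 9, radius_2 = 2.5, height_2 = 4, pos_x_3 = 10, pos_y_3 = 6, radius_3 = 1.5, height_3 = 3.5, pos_x_4 = 7.5, pos_y_4 = 1.5, pos_z_4 = 7.5, radius_4 = 1.5, pos_x_5 = 6, pos_y_5 = 6, pos_z_5 = 1.5, radius_5 = 1.5, pos_x_6 = 3, pos_y_6 = 0.5, pos_z_6 = 5.5, depth_6 = 3.5, height_6 = 2.5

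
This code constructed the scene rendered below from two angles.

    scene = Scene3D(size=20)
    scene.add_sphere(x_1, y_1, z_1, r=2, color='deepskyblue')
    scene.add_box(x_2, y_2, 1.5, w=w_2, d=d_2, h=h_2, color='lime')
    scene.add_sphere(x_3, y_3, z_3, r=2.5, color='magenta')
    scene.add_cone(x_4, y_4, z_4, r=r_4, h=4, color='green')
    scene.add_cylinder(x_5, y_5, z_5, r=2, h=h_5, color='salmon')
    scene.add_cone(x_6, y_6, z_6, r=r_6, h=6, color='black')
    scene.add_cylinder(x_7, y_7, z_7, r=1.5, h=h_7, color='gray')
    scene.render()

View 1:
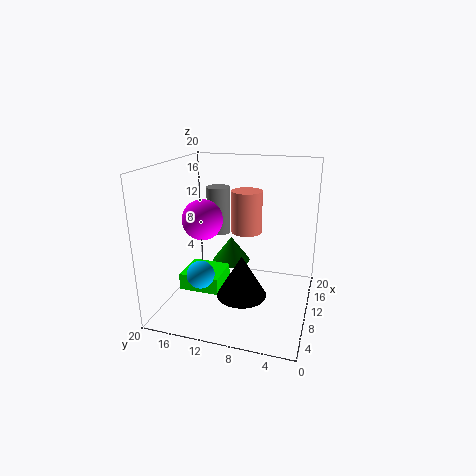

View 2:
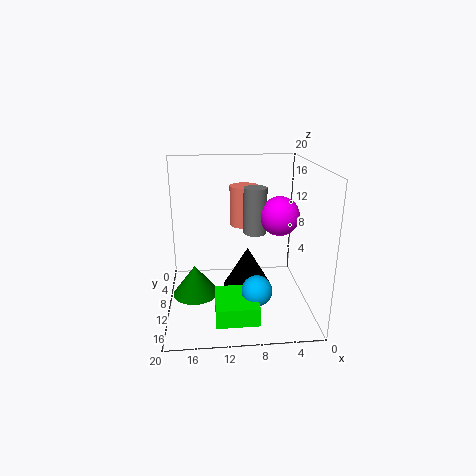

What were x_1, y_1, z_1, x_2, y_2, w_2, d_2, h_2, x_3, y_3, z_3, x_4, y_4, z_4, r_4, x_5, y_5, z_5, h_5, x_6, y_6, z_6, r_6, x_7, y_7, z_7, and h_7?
x_1 = 8, y_1 = 15, z_1 = 4.5, x_2 = 8, y_2 = 12.5, w_2 = 5.5, d_2 = 6, h_2 = 2.5, x_3 = 5, y_3 = 13, z_3 = 14, x_4 = 16, y_4 = 13, z_4 = 3.5, r_4 = 3, x_5 = 9, y_5 = 8.5, z_5 = 11.5, h_5 = 5.5, x_6 = 8.5, y_6 = 9, z_6 = 2, r_6 = 3.5, x_7 = 8, y_7 = 12, z_7 = 11.5, h_7 = 6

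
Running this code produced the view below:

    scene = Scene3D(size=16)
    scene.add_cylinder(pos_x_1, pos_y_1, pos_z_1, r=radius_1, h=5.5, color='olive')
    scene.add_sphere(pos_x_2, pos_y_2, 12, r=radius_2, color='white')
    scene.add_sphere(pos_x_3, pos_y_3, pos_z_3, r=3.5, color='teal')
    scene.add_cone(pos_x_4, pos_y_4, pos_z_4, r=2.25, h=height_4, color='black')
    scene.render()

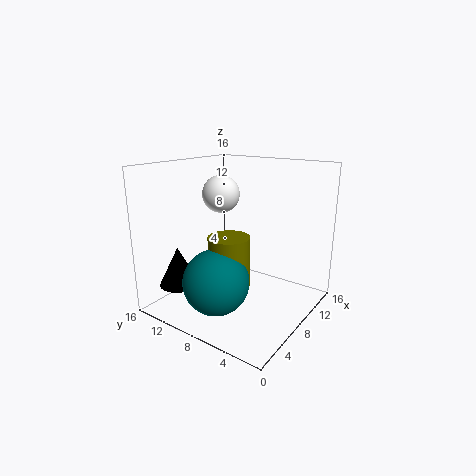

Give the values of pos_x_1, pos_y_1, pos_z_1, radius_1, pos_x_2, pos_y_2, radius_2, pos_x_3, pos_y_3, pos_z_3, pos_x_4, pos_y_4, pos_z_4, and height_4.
pos_x_1 = 6; pos_y_1 = 7.75; pos_z_1 = 3.25; radius_1 = 2.25; pos_x_2 = 10.5; pos_y_2 = 12.25; radius_2 = 2.25; pos_x_3 = 4; pos_y_3 = 8; pos_z_3 = 4.25; pos_x_4 = 4.25; pos_y_4 = 13.75; pos_z_4 = 2.25; height_4 = 4.5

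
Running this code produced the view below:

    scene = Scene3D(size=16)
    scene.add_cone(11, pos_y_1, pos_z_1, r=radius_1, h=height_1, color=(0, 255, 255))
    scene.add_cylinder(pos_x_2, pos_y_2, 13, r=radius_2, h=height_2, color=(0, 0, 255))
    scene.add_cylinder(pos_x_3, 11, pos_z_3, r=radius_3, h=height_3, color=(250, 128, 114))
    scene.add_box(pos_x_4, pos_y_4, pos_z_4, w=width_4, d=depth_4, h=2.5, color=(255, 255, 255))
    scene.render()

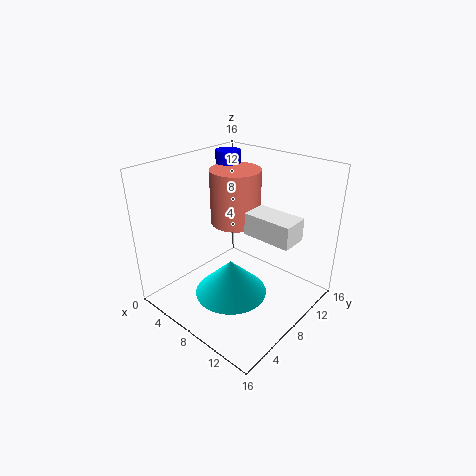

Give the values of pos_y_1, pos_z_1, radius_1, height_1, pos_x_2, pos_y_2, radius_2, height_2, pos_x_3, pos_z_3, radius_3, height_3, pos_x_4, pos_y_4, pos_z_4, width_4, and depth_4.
pos_y_1 = 3.5
pos_z_1 = 5
radius_1 = 3.5
height_1 = 3.5
pos_x_2 = 2.5
pos_y_2 = 12.5
radius_2 = 1.5
height_2 = 3
pos_x_3 = 5
pos_z_3 = 8
radius_3 = 3
height_3 = 6.5
pos_x_4 = 8.5
pos_y_4 = 8.5
pos_z_4 = 8.5
width_4 = 5.5
depth_4 = 3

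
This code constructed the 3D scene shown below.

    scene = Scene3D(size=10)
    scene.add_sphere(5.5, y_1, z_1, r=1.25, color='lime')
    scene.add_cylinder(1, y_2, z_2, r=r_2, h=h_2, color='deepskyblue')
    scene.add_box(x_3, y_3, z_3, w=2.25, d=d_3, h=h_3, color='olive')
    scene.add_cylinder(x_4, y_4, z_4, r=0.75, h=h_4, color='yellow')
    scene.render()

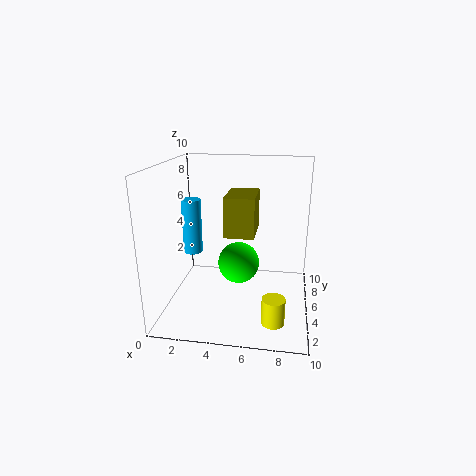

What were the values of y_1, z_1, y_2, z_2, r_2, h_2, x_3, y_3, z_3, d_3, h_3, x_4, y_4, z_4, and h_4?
y_1 = 2.25; z_1 = 4.5; y_2 = 7.25; z_2 = 2.75; r_2 = 0.75; h_2 = 4.25; x_3 = 3.75; y_3 = 6; z_3 = 4.5; d_3 = 3.5; h_3 = 3; x_4 = 7.75; y_4 = 2; z_4 = 0.5; h_4 = 1.75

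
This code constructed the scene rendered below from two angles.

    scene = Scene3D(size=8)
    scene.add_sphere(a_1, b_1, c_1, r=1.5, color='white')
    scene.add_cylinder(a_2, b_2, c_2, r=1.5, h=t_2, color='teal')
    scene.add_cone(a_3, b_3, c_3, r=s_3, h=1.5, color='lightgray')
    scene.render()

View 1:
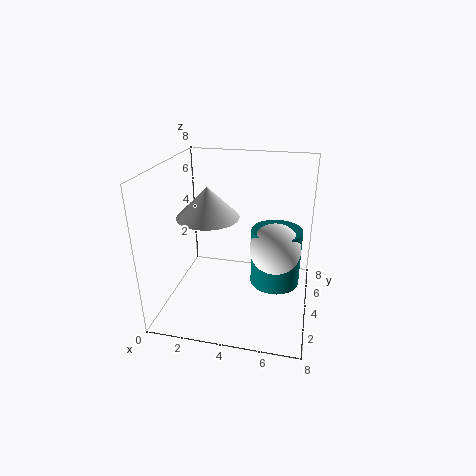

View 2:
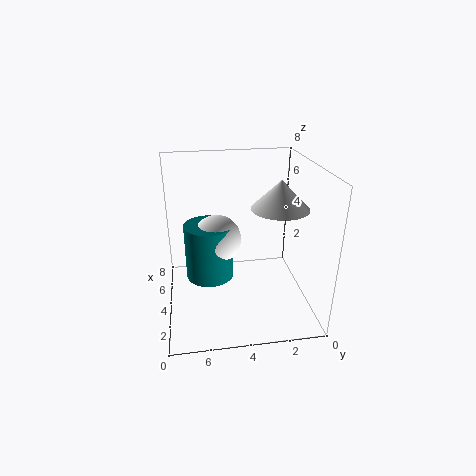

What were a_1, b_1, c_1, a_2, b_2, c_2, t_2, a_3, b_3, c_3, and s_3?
a_1 = 6; b_1 = 5; c_1 = 3; a_2 = 6; b_2 = 5.5; c_2 = 0.5; t_2 = 3.5; a_3 = 3; b_3 = 2; c_3 = 6; s_3 = 1.5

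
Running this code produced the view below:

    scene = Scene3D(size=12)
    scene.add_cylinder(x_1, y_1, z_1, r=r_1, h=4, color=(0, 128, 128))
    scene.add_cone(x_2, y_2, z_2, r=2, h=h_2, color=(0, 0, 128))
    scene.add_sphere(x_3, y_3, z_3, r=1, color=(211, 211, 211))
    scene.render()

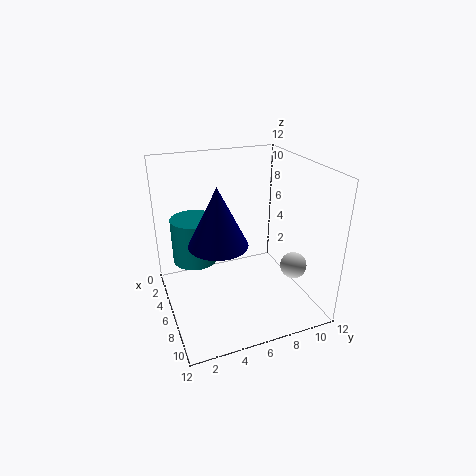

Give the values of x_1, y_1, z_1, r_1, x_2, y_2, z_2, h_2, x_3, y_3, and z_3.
x_1 = 3, y_1 = 3, z_1 = 3, r_1 = 2, x_2 = 10, y_2 = 3, z_2 = 8, h_2 = 4, x_3 = 10, y_3 = 9, z_3 = 5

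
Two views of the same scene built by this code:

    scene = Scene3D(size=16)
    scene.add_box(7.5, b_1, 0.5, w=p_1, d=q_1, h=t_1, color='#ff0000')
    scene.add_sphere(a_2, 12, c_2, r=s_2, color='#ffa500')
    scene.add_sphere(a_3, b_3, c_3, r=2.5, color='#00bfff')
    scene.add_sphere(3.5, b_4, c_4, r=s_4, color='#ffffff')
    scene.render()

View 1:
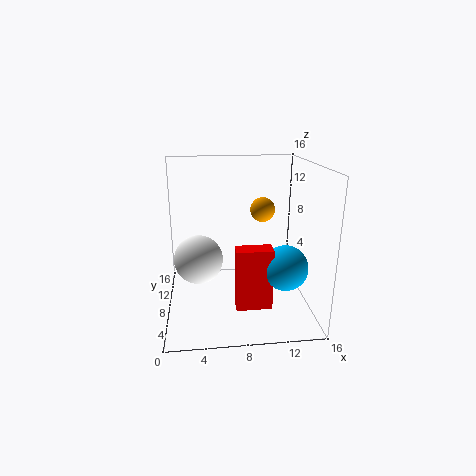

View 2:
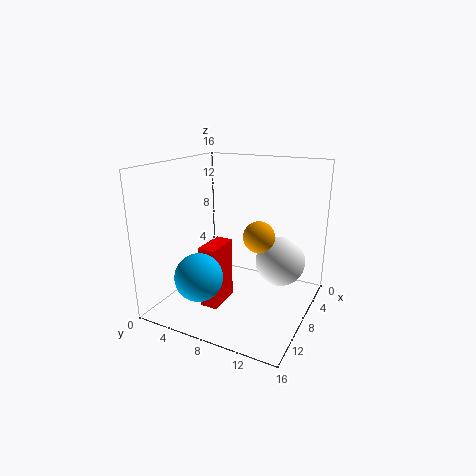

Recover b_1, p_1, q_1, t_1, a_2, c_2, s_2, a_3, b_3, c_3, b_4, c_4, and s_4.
b_1 = 5, p_1 = 4, q_1 = 2, t_1 = 7, a_2 = 11.5, c_2 = 10, s_2 = 1.5, a_3 = 13, b_3 = 6, c_3 = 5, b_4 = 11.5, c_4 = 4, s_4 = 3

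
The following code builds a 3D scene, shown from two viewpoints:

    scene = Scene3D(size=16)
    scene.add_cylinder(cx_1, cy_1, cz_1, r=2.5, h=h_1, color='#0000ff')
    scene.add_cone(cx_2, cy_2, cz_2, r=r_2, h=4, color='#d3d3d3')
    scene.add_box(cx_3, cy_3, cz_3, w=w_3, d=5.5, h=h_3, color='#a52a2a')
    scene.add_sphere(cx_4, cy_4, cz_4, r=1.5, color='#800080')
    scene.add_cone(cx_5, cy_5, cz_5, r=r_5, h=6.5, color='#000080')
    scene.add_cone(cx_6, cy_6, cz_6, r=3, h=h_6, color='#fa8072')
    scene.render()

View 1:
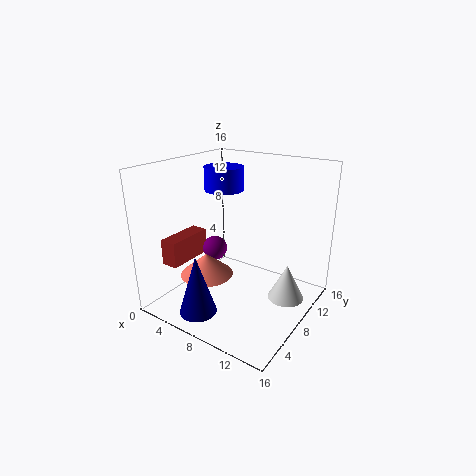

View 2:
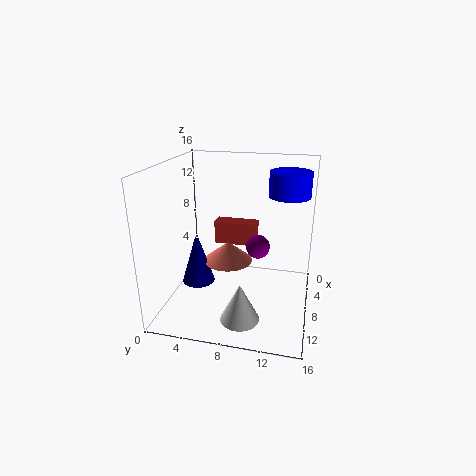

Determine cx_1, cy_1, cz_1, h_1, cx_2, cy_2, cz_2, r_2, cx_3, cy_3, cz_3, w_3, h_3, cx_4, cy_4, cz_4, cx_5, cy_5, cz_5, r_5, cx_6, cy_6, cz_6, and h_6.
cx_1 = 2.5
cy_1 = 13
cz_1 = 11.5
h_1 = 3
cx_2 = 13.5
cy_2 = 9.5
cz_2 = 1.5
r_2 = 2
cx_3 = 0.5
cy_3 = 3.5
cz_3 = 4.5
w_3 = 2
h_3 = 3
cx_4 = 3.5
cy_4 = 9.5
cz_4 = 5
cx_5 = 6.5
cy_5 = 2.5
cz_5 = 1
r_5 = 2
cx_6 = 5
cy_6 = 6
cz_6 = 3.5
h_6 = 2.5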